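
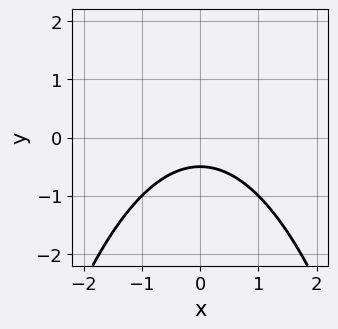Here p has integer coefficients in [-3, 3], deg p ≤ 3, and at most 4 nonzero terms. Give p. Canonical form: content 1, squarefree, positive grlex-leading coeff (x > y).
(a) Degree: no degree-1 curve has this shape, so deg p = 2.
(b) Symmetries: it's symmetric under x → −x, forcing even powers of x.
(c) From the visible intercepts: it misses every integer gridline on the x-axis.
(d) The integer polynomial consistent with all of this is the stated p.

x^2 + 2*y + 1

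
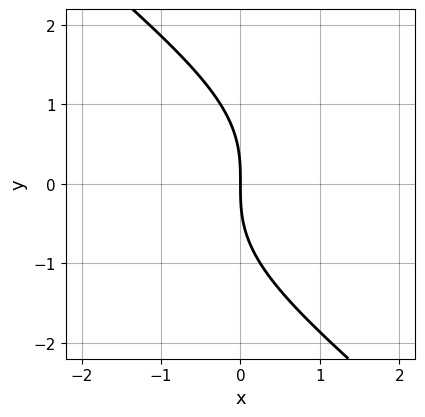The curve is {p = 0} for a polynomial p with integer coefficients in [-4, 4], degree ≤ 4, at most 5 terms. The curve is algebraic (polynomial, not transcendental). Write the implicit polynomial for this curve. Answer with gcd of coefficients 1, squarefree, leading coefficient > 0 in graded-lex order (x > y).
x*y^2 + y^3 + 3*x

(a) The degree is 3 — the shape is more complex than any degree-2 curve.
(b) Observable constraints: it crosses the y-axis at the gridline y = 0; it meets the x-axis at x = 0 (among the integer gridlines).
(c) Matching integer coefficients to the picture gives p.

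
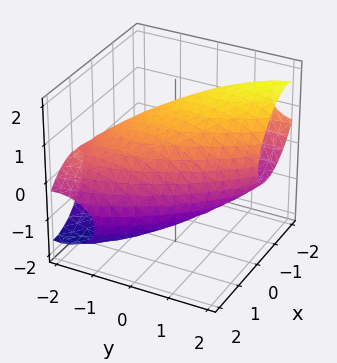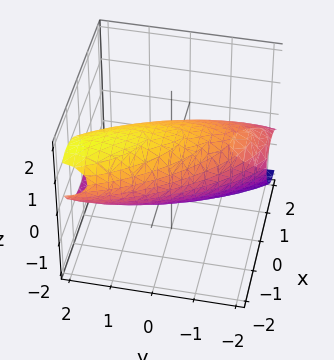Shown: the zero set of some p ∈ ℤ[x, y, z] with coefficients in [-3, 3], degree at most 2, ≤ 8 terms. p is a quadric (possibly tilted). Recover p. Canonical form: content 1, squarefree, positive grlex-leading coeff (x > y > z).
2*x^2 + 2*x*y + 2*x*z + y^2 + 2*z^2 - 3

The degree is 2 — a generic line meets the surface in up to 2 points.
Matching integer coefficients to the picture gives p.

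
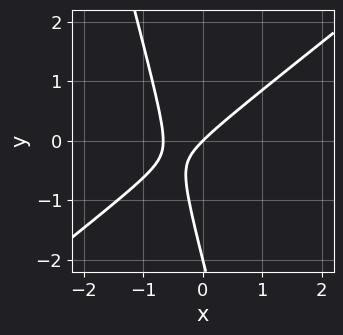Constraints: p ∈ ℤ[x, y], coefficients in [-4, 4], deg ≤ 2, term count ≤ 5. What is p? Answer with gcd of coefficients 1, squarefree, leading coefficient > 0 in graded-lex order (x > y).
3*x^2 - 3*x*y - y^2 + 2*x - 2*y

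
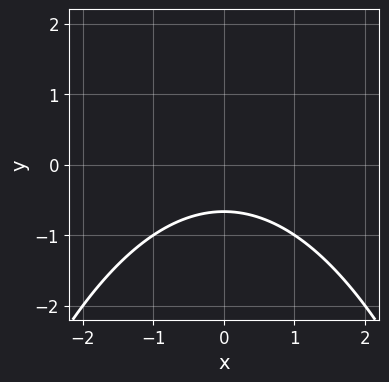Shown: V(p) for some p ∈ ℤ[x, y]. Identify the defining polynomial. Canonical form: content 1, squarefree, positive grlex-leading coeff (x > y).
x^2 + 3*y + 2

First, deg p = 2. A generic line meets the curve in up to 2 points.
Then, symmetries: the x ↦ −x reflection is a symmetry, so x appears only in even powers.
Then, from the visible intercepts: the curve avoids every integer x-axis point in the box.
Finally, assembling these constraints gives the stated polynomial.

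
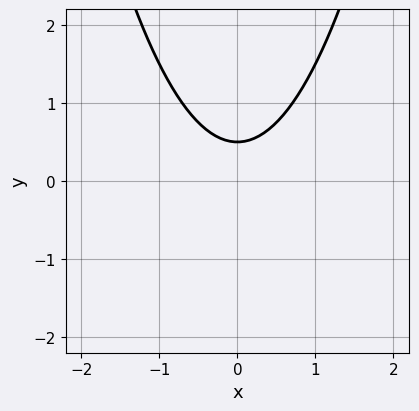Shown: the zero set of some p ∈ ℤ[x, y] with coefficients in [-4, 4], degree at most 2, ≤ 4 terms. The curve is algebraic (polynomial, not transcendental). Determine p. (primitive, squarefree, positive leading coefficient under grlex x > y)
2*x^2 - 2*y + 1

1. The degree is 2 — a generic line meets the curve in up to 2 points.
2. Symmetries: the x ↦ −x reflection is a symmetry, so x appears only in even powers.
3. Against the integer gridlines: the curve avoids every integer x-axis point in the box.
4. Assembling these constraints gives the stated polynomial.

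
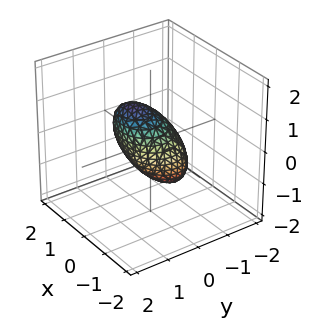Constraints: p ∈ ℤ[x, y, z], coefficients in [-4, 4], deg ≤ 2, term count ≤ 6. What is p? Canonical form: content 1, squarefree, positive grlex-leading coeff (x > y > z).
2*x^2 - x*z + 3*y^2 - 2*y*z + 2*z^2 - 2

First, the degree is 2 — no degree-1 surface has this shape.
Then, observable constraints: the x-axis gridline crossings are at x ∈ {-1, 1}; the z-axis gridline crossings are at z ∈ {-1, 1}.
Finally, these observations pin down the coefficients.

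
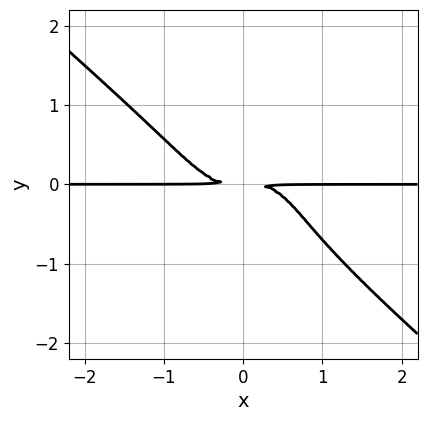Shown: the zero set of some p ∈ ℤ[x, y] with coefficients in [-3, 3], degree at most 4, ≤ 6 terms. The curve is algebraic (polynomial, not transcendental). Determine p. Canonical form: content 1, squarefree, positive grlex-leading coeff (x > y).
(a) The degree is 4 — the shape is more complex than any degree-3 curve.
(b) From the visible intercepts: every point of the x-axis in the box is on the curve.
(c) The integer polynomial consistent with all of this is the stated p.

3*x^3*y + 2*x^2*y^2 + 2*y^4 + y^3 + 2*y^2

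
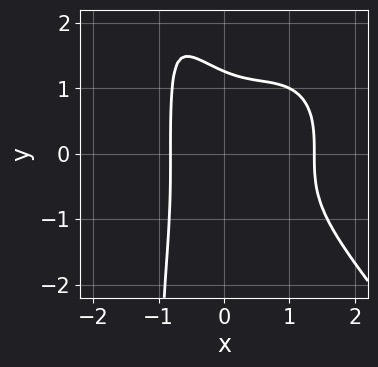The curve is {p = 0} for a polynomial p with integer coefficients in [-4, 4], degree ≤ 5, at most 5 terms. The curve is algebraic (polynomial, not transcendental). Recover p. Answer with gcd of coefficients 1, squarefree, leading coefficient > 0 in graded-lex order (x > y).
2*x^4 + x*y^3 - 2*x^3 + y^3 - 2

First, degree: a generic line meets the curve in up to 4 points, so deg p = 4.
Finally, the integer polynomial consistent with all of this is the stated p.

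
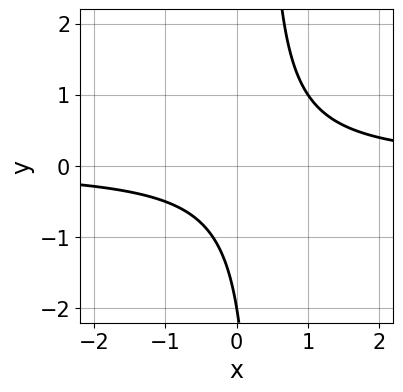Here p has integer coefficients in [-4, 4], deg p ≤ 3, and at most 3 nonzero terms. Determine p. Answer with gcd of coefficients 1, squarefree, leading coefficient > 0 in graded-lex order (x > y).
3*x*y - y - 2

1. deg p = 2. A generic line meets the curve in up to 2 points.
2. From the visible intercepts: it misses every integer gridline on the x-axis; it meets the y-axis at y = -2 (among the integer gridlines).
3. Together with the visible shape, these determine p as stated.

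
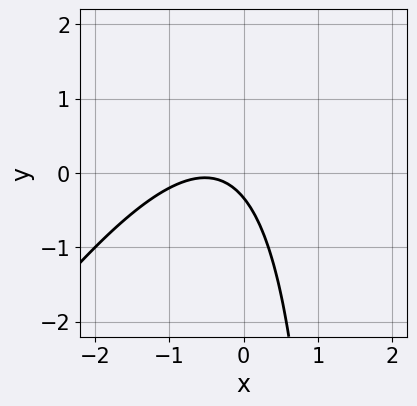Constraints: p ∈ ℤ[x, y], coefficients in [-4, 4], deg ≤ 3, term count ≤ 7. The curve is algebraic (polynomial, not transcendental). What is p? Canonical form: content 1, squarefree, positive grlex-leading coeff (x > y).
deg p = 2. No degree-1 curve has this shape.
From the axis intercepts and sections: no x-intercept at any integer in the box.
Fitting integer coefficients to these (and the overall shape) gives p.

3*x^2 - 2*x*y + 3*x + 3*y + 1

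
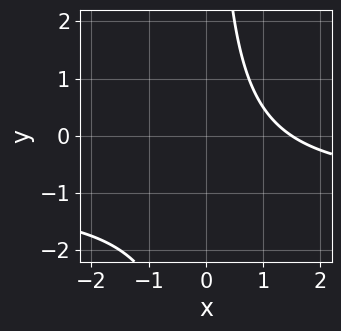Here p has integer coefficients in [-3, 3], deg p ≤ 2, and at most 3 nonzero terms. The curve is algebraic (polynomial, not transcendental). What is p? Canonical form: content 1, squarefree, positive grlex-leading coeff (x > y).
2*x*y + 2*x - 3

First, deg p = 2.
Next, checking where it meets the axes: no y-intercept at any integer in the box.
Finally, the integer polynomial consistent with all of this is the stated p.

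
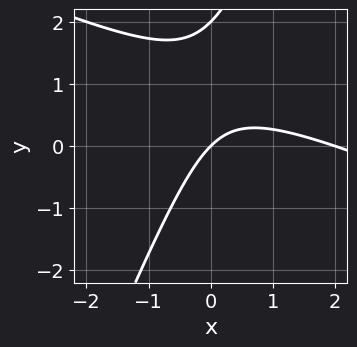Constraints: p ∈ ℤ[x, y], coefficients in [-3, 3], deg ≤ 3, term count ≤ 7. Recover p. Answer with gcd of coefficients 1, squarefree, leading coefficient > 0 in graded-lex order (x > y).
x^2 + 2*x*y - y^2 - 2*x + 2*y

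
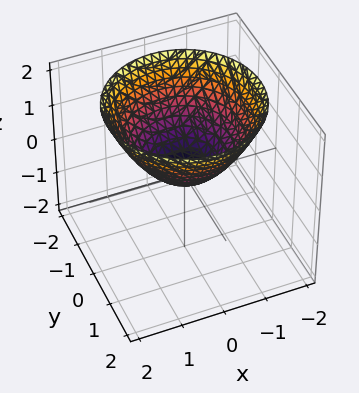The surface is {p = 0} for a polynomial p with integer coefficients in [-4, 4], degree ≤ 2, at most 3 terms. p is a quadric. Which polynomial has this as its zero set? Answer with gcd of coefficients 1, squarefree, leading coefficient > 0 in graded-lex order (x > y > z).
First, the degree is 2 — a paraboloid; a quadric.
Next, symmetries: rotational symmetry about the z-axis ⇒ p depends on x, y only through x² + y².
Next, observable constraints: a circular section at z = 1 has radius between 1 and 2; it crosses the y-axis at the gridline y = 0; it crosses the x-axis at the gridline x = 0.
Finally, solving for integer coefficients yields p as stated.

2*x^2 + 2*y^2 - 3*z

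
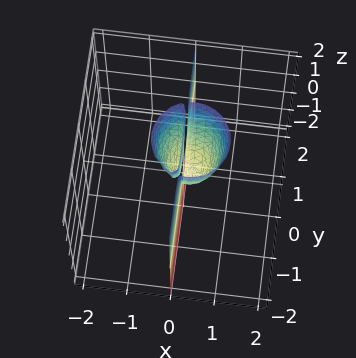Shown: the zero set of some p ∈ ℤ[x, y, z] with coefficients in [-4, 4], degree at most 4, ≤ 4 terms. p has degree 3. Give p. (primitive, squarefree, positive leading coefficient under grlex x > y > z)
3*x^3 + 3*x*y^2 - x^2 - x*z

The picture has 2 separate pieces. Treating them together as one polynomial.
Degree: the shape is more complex than any degree-2 surface, so deg p = 3.
From the visible intercepts: the visible y-axis segment lies entirely on the surface; the visible z-axis segment lies entirely on the surface.
The integer polynomial consistent with all of this is the stated p.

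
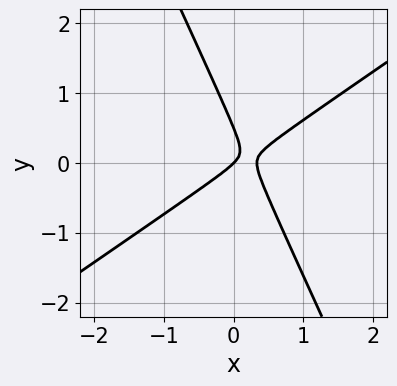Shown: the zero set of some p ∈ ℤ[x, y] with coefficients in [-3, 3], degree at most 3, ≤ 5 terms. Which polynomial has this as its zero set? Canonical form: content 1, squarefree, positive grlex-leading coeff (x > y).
3*x^2 - 3*x*y - 2*y^2 - x + y

(a) Degree: a generic line meets the curve in up to 2 points, so deg p = 2.
(b) Observable constraints: it meets the y-axis at y = 0 (among the integer gridlines); it meets the x-axis at x = 0 (among the integer gridlines).
(c) Solving for integer coefficients yields p as stated.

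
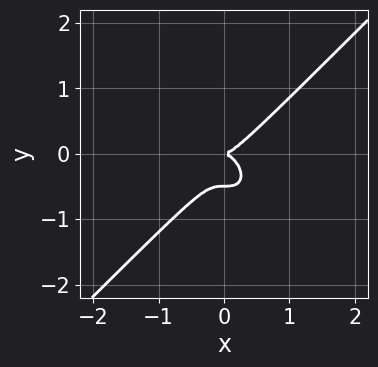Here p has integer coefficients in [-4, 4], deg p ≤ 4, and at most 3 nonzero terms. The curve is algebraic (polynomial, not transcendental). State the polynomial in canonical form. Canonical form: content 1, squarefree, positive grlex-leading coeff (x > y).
2*x^3 - 2*y^3 - y^2

(a) deg p = 3. No degree-2 curve has this shape.
(b) Reading off the gridlines: it crosses the y-axis at the gridline y = 0; it crosses the x-axis at the gridline x = 0.
(c) Fitting integer coefficients to these (and the overall shape) gives p.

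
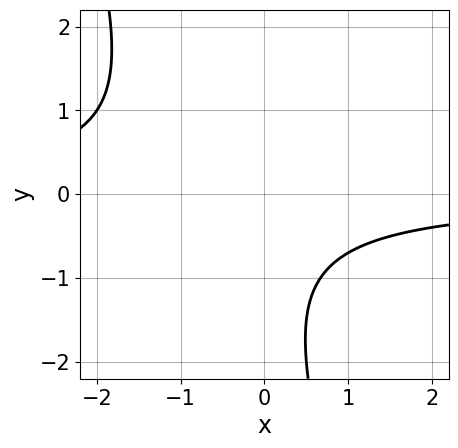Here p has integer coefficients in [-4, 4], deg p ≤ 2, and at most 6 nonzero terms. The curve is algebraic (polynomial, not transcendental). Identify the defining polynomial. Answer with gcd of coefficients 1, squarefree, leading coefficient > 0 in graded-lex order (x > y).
(a) Degree: no degree-1 curve has this shape, so deg p = 2.
(b) Reading off the gridlines: no y-intercept at any integer in the box; the curve avoids every integer x-axis point in the box.
(c) Matching integer coefficients to the picture gives p.

3*x*y + y^2 + 2*y + 3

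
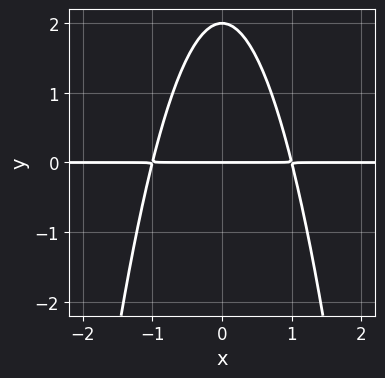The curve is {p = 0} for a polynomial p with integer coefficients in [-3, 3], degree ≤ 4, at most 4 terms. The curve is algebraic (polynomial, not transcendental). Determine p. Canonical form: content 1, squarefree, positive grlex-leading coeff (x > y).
2*x^2*y + y^2 - 2*y

(a) deg p = 3. The shape is more complex than any degree-2 curve.
(b) Symmetries: mirror symmetry x ↦ −x ⇒ only even powers of x.
(c) From the visible intercepts: the y-axis gridline crossings are at y ∈ {0, 2}; every point of the x-axis in the box is on the curve.
(d) Assembling these constraints gives the stated polynomial.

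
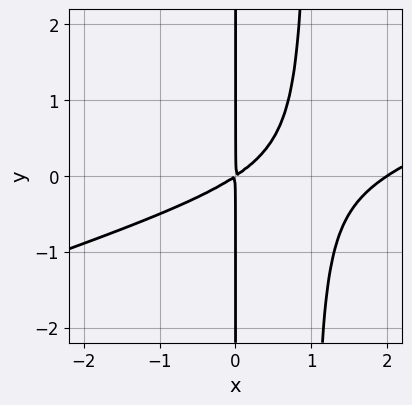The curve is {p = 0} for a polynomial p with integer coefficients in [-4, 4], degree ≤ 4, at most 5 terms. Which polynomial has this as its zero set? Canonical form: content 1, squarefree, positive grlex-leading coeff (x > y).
x^3 - 3*x^2*y - 2*x^2 + 3*x*y

(a) Degree: the shape is more complex than any degree-2 curve, so deg p = 3.
(b) Checking where it meets the axes: every point of the y-axis in the box is on the curve; it crosses the x-axis at the gridline x = 2.
(c) Matching integer coefficients to the picture gives p.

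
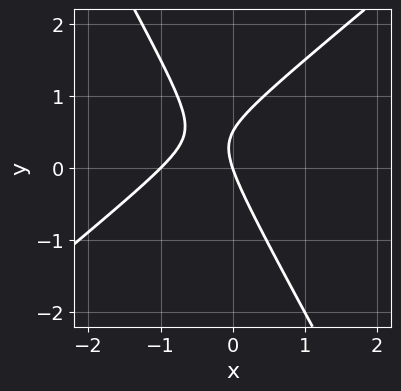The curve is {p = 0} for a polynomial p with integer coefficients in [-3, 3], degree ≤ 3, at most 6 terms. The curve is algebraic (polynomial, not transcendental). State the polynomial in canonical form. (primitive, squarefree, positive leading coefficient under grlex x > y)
(a) The degree is 2 — no degree-1 curve has this shape.
(b) Observable constraints: the x-axis gridline crossings are at x ∈ {-1, 0}; one y-axis crossing is at y = 0.
(c) Fitting integer coefficients to these (and the overall shape) gives p.

3*x^2 - 2*x*y - 2*y^2 + 3*x + y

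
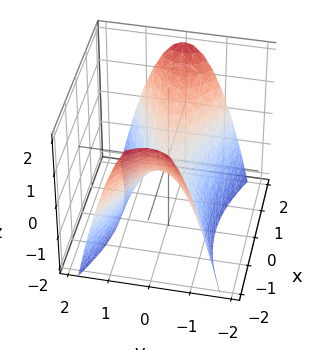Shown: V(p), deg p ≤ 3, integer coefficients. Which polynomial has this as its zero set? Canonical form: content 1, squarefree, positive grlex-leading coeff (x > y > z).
(a) deg p = 2. A saddle surface; a quadric.
(b) Symmetries: mirror symmetry y ↦ −y ⇒ only even powers of y; it's symmetric under x → −x, forcing even powers of x.
(c) Against the integer gridlines: it crosses the y-axis at the gridline y = 0; one z-axis crossing is at z = 0; it crosses the x-axis at the gridline x = 0.
(d) Matching integer coefficients to the picture gives p.

x^2 - 3*y^2 - 2*z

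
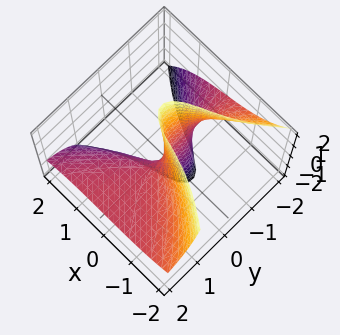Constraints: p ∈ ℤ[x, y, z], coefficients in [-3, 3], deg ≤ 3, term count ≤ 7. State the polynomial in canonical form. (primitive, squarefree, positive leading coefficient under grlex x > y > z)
First, degree: the shape is more complex than any degree-2 surface, so deg p = 3.
Next, against the integer gridlines: the visible z-axis segment lies entirely on the surface; the visible y-axis segment lies entirely on the surface; it meets the x-axis at x = 0 (among the integer gridlines).
Finally, the integer polynomial consistent with all of this is the stated p.

x^3 + 3*y^2*z - x*y + 3*y*z + 2*x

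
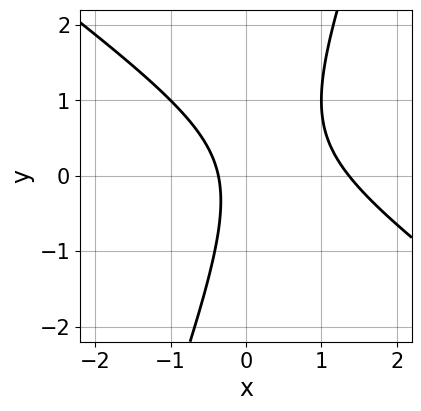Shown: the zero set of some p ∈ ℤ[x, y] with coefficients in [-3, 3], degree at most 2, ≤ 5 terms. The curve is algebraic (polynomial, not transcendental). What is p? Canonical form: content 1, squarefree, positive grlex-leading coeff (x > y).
2*x^2 + 2*x*y - y^2 - 2*x - 1

The degree is 2 — the shape is more complex than any degree-1 curve.
Reading off the gridlines: it misses every integer gridline on the y-axis.
The integer polynomial consistent with all of this is the stated p.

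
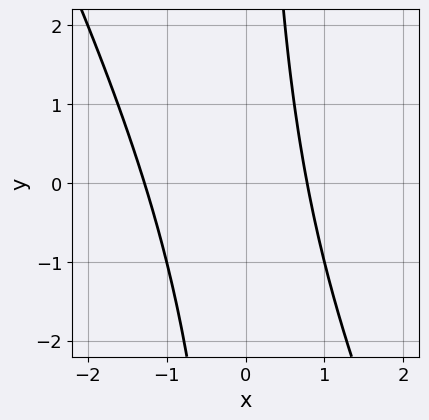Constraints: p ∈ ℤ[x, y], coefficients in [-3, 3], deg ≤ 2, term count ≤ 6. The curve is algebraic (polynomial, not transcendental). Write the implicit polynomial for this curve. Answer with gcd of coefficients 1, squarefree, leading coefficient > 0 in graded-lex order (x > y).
The degree is 2 — no degree-1 curve has this shape.
Observable constraints: no y-intercept at any integer in the box.
Solving for integer coefficients yields p as stated.

2*x^2 + x*y + x - 2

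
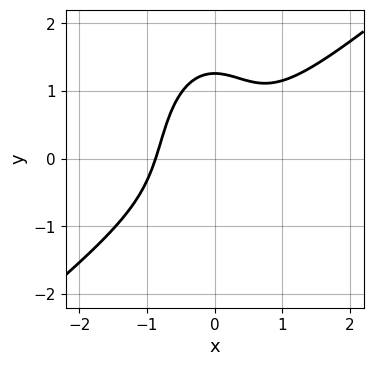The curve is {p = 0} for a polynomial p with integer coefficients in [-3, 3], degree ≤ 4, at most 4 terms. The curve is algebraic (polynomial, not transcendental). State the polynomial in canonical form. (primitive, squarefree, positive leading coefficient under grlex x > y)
3*x^3 - 3*x^2*y - y^3 + 2

deg p = 3. No degree-2 curve has this shape.
Putting this together gives p.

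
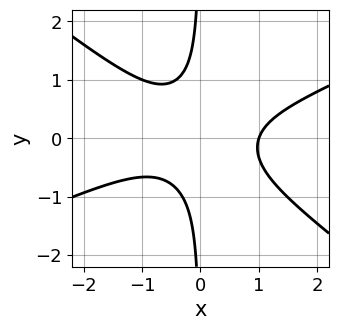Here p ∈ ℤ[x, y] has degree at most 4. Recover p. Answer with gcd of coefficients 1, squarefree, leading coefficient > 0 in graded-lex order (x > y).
1. deg p = 3.
2. From the axis intercepts and sections: it crosses the x-axis at the gridline x = 1; it misses every integer gridline on the y-axis.
3. Solving for integer coefficients yields p as stated.

x^3 - x^2*y - 3*x*y^2 - 1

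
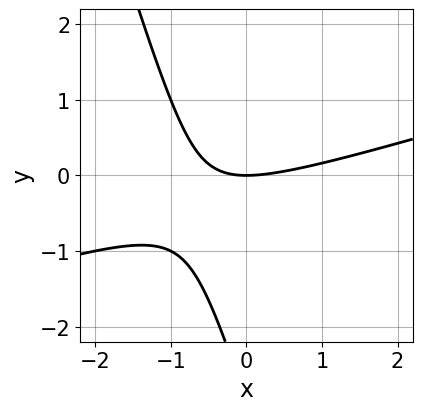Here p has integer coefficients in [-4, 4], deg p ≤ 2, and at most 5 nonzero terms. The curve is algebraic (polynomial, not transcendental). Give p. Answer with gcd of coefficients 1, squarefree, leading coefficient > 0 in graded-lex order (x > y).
1. Degree: the shape is more complex than any degree-1 curve, so deg p = 2.
2. Checking where it meets the axes: one x-axis crossing is at x = 0; it crosses the y-axis at the gridline y = 0.
3. Solving for integer coefficients yields p as stated.

x^2 - 3*x*y - y^2 - 3*y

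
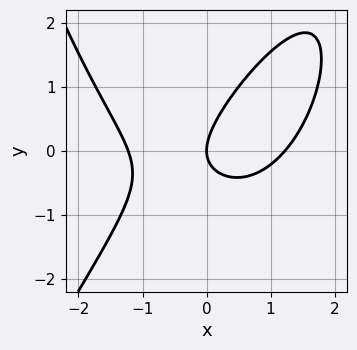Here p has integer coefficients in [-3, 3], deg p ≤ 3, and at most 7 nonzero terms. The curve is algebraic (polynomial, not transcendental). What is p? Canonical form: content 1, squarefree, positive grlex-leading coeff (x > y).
First, degree: no degree-2 curve has this shape, so deg p = 3.
Next, checking where it meets the axes: it meets the y-axis at y = 0 (among the integer gridlines); one x-axis crossing is at x = 0.
Finally, matching integer coefficients to the picture gives p.

2*x^3 - x^2*y - 3*x*y + 3*y^2 - 3*x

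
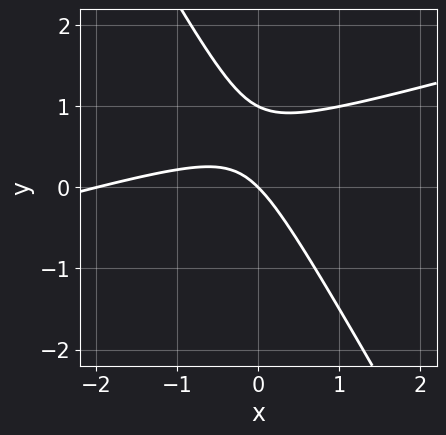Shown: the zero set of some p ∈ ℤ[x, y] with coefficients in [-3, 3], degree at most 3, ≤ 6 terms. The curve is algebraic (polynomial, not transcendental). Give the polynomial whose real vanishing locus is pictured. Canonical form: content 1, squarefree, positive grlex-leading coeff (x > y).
First, degree: a generic line meets the curve in up to 2 points, so deg p = 2.
Next, from the visible intercepts: the x-axis gridline crossings are at x ∈ {-2, 0}; among the integer gridlines, it crosses the y-axis at y ∈ {0, 1}.
Finally, these observations pin down the coefficients.

x^2 - 3*x*y - 2*y^2 + 2*x + 2*y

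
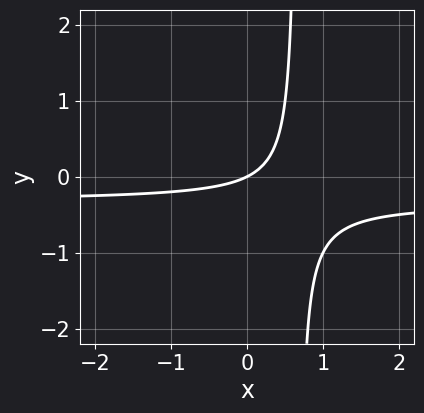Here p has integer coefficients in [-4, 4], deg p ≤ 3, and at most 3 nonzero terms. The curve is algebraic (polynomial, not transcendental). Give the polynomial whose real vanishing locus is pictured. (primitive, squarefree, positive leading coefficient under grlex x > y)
(a) deg p = 2.
(b) From the visible intercepts: it meets the x-axis at x = 0 (among the integer gridlines); it crosses the y-axis at the gridline y = 0.
(c) Fitting integer coefficients to these (and the overall shape) gives p.

3*x*y + x - 2*y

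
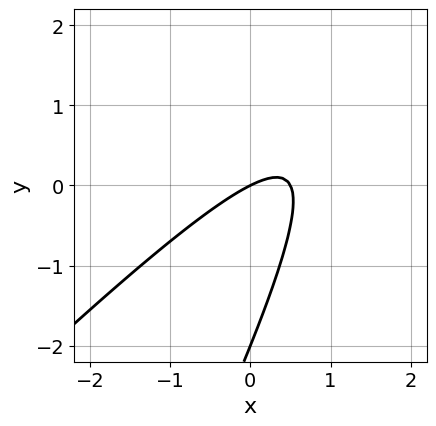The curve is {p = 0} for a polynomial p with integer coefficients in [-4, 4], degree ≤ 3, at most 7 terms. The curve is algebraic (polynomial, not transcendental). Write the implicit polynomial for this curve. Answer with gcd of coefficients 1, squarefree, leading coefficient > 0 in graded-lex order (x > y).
1. Degree: the shape is more complex than any degree-1 curve, so deg p = 2.
2. Reading off the gridlines: it crosses the x-axis at the gridline x = 0; the y-axis gridline crossings are at y ∈ {-2, 0}.
3. The integer polynomial consistent with all of this is the stated p.

2*x^2 - 3*x*y + y^2 - x + 2*y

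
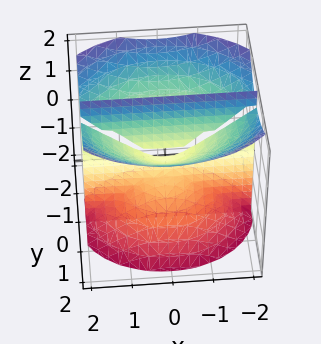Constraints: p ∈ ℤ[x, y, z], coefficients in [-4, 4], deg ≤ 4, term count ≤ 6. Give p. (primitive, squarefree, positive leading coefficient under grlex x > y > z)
2*x^2*y + 3*y^3 - 3*y*z^2 - 2*y*z

I count 3 distinct pieces. They look like related sheets of one shape, so recover p as a whole.
deg p = 3. No degree-2 surface has this shape.
Checking where it meets the axes: it meets the y-axis at y = 0 (among the integer gridlines); the visible z-axis segment lies entirely on the surface.
Putting this together gives p. Check: (-1, 0, 0) on the x-axis lies on the surface, and p(-1, 0, 0) = 0. ✓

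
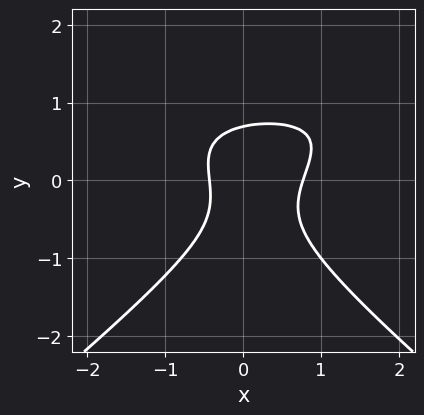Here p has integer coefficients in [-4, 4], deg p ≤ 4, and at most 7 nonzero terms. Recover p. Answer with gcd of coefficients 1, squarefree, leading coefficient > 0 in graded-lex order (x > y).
1. deg p = 3.
2. Matching integer coefficients to the picture gives p.

2*x^2*y - 3*y^3 - 3*x^2 + x + 1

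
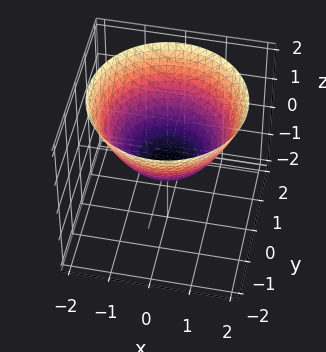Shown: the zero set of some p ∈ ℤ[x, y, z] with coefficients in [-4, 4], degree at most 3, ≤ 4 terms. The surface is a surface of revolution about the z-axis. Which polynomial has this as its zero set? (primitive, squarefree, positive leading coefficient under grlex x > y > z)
2*x^2 + 2*y^2 - 3*z - 1

The degree is 2 — a generic line meets the surface in up to 2 points.
Symmetry: every cross-section ⟂ z is a circle, so x, y appear only via x² + y².
Against the integer gridlines: a circular section at z = 2 has radius between 1 and 2.
Fitting integer coefficients to these (and the overall shape) gives p.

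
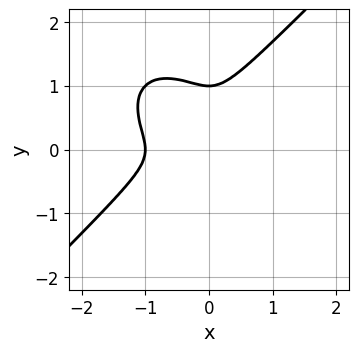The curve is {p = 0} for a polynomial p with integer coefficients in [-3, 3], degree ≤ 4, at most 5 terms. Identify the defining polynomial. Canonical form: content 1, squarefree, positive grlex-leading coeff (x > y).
The degree is 3 — no degree-2 curve has this shape.
Observable constraints: it crosses the y-axis at the gridline y = 1; it crosses the x-axis at the gridline x = -1.
Assembling these constraints gives the stated polynomial.

x^3 - y^3 + x^2 + y^2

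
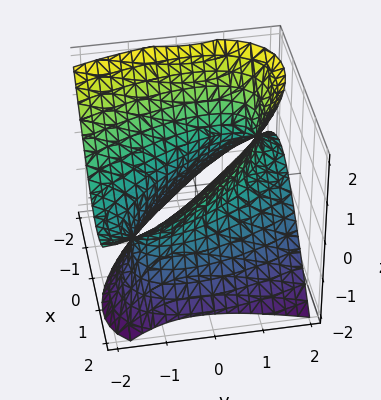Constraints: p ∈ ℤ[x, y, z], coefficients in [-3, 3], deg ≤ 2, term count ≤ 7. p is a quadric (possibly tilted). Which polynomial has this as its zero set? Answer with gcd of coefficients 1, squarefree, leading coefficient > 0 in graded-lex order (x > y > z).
Degree: a generic line meets the surface in up to 2 points, so deg p = 2.
From the axis intercepts and sections: the x-axis gridline crossings are at x ∈ {-1, 1}; no z-intercept at any integer in the box.
Together with the visible shape, these determine p as stated.

2*x^2 + 2*x*y + y^2 + 2*y*z - 2*z^2 - 2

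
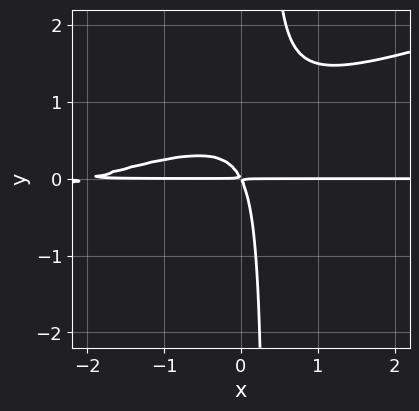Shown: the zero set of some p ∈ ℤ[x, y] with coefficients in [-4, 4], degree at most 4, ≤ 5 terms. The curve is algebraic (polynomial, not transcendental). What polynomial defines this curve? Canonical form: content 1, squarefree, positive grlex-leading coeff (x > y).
x^2*y - 3*x*y^2 + 2*x*y + y^2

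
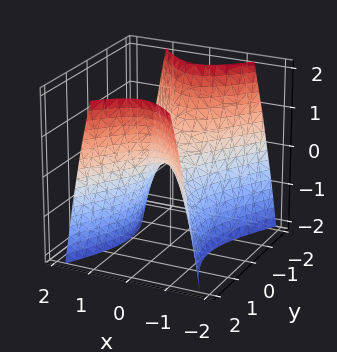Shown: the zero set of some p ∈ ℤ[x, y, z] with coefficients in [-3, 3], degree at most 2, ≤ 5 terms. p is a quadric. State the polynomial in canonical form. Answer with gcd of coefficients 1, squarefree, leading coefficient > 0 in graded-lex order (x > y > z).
2*x^2 - y^2 + z

First, the degree is 2 — a hyperbolic paraboloid; a quadric.
Next, symmetries: the x ↦ −x reflection is a symmetry, so x appears only in even powers; the y ↦ −y reflection is a symmetry, so y appears only in even powers.
Next, from the axis intercepts and sections: it meets the z-axis at z = 0 (among the integer gridlines); one y-axis crossing is at y = 0; it crosses the x-axis at the gridline x = 0.
Finally, together with the visible shape, these determine p as stated.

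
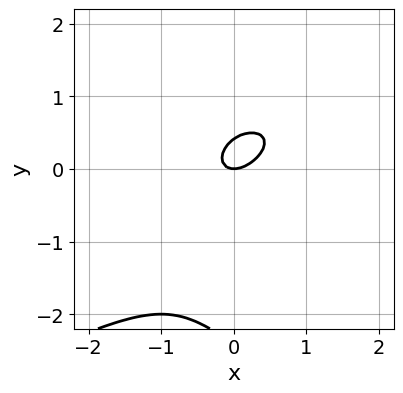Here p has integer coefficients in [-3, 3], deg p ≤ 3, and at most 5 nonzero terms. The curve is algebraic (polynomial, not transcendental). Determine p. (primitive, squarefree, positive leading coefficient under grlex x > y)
y^3 + 2*x^2 - 2*x*y + 2*y^2 - y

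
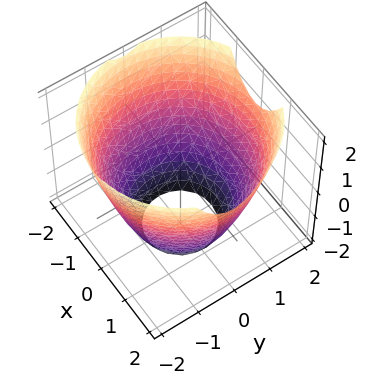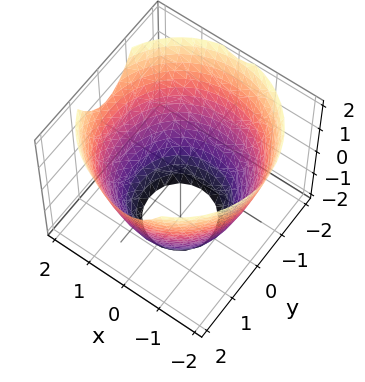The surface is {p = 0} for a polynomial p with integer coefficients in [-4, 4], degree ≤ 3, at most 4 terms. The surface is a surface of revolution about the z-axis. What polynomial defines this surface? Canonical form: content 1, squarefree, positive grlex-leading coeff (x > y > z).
First, degree: no degree-1 surface has this shape, so deg p = 2.
Next, symmetries: rotational symmetry about the z-axis ⇒ p depends on x, y only through x² + y².
Next, against the integer gridlines: a circular section at z = -2 has radius exactly 1; the surface avoids every integer z-axis point in the box.
Finally, putting this together gives p.

x^2 + y^2 - z - 3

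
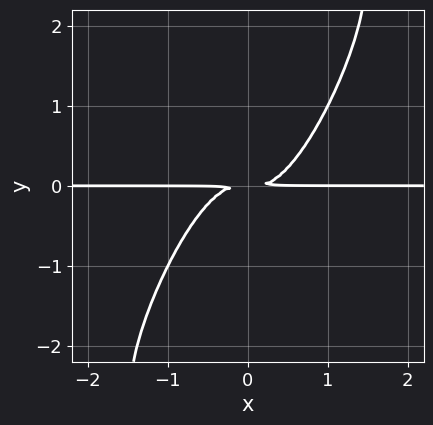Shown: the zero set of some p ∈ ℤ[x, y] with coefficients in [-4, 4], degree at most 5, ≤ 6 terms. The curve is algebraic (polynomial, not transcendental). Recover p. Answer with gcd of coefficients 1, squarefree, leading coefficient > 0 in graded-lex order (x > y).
3*x^3*y - 3*x^2*y^2 + x*y^3 - y^2

First, degree: no degree-3 curve has this shape, so deg p = 4.
Next, from the axis intercepts and sections: the visible x-axis segment lies entirely on the curve.
Finally, the integer polynomial consistent with all of this is the stated p.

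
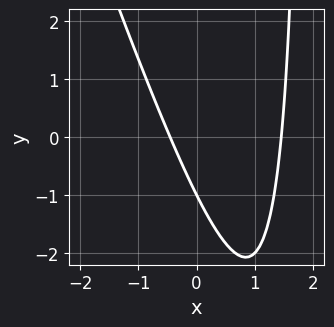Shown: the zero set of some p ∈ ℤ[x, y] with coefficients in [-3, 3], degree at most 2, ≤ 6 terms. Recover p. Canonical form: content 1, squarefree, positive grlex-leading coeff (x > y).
3*x^2 + x*y - 3*x - 2*y - 2

(a) The degree is 2 — no degree-1 curve has this shape.
(b) From the visible intercepts: it meets the y-axis at y = -1 (among the integer gridlines).
(c) Matching integer coefficients to the picture gives p.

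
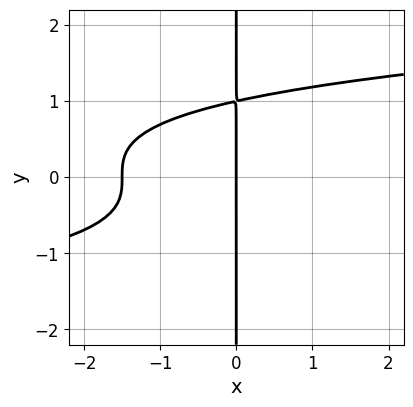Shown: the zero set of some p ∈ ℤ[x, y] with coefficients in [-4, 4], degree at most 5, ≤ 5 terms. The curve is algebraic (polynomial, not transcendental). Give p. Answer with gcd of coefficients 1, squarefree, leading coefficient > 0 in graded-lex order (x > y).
3*x*y^3 - 2*x^2 - 3*x

(a) Degree: a generic line meets the curve in up to 4 points, so deg p = 4.
(b) Reading off the gridlines: one x-axis crossing is at x = 0; every point of the y-axis in the box is on the curve.
(c) Assembling these constraints gives the stated polynomial.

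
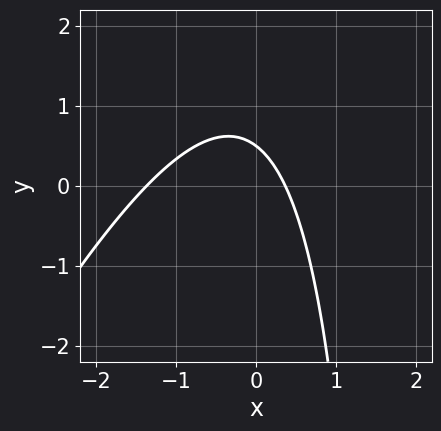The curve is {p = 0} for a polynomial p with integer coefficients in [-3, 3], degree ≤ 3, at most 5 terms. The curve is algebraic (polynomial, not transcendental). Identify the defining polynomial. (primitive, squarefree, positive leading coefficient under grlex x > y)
2*x^2 - x*y + 2*x + 2*y - 1

(a) The degree is 2 — no degree-1 curve has this shape.
(b) Matching integer coefficients to the picture gives p.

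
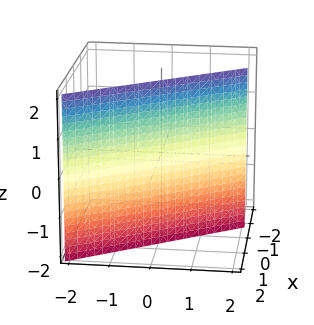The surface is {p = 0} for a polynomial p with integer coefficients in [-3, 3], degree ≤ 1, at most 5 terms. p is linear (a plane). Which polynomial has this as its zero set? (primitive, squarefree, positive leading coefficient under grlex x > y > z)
3*x + 2*y - 2

First, deg p = 1. The surface is flat (a plane).
Next, checking where it meets the axes: no z-intercept at any integer in the box; one y-axis crossing is at y = 1.
Finally, assembling these constraints gives the stated polynomial.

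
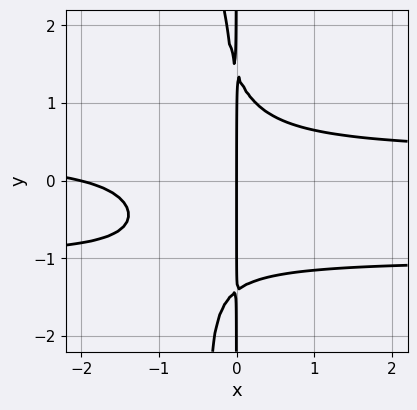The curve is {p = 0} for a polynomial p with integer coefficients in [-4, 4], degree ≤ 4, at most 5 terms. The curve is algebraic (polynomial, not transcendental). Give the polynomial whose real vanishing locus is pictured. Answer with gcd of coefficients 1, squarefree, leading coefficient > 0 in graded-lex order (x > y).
3*x^2*y^2 + 2*x^2*y + x*y^2 - x^2 - 2*x

Degree: the shape is more complex than any degree-3 curve, so deg p = 4.
Against the integer gridlines: every point of the y-axis in the box is on the curve; the x-axis gridline crossings are at x ∈ {-2, 0}.
The integer polynomial consistent with all of this is the stated p.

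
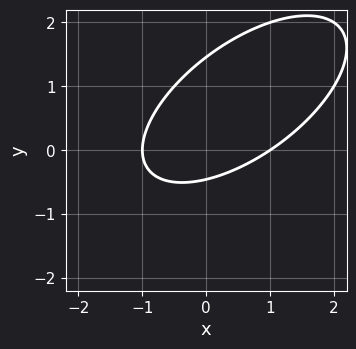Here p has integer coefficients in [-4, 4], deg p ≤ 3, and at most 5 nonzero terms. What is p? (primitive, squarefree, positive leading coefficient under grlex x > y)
2*x^2 - 3*x*y + 3*y^2 - 3*y - 2

1. Degree: no degree-1 curve has this shape, so deg p = 2.
2. From the visible intercepts: the x-axis gridline crossings are at x ∈ {-1, 1}.
3. Matching integer coefficients to the picture gives p.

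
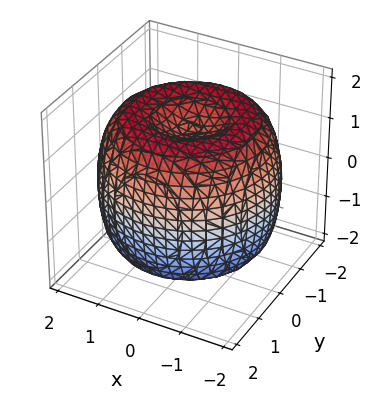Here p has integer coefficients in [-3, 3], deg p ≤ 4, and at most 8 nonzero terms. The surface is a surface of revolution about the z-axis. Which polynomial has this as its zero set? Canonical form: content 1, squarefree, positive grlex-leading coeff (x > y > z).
deg p = 4. No degree-3 surface has this shape.
Symmetries: the surface is invariant under rotation about z: p = q(x² + y², z).
Reading off the gridlines: a circular section at z = 0 has radius between 1 and 2.
Matching integer coefficients to the picture gives p.

x^4 + 2*x^2*y^2 + y^4 - 3*x^2 - 3*y^2 + 2*z^2 - 3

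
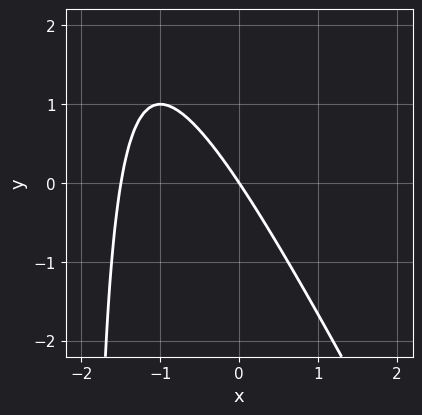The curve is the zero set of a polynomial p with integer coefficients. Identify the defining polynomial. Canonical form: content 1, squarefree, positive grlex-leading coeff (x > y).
2*x^2 + x*y + 3*x + 2*y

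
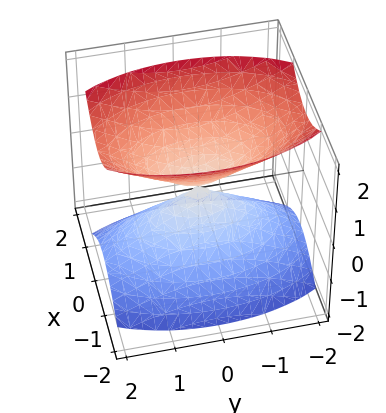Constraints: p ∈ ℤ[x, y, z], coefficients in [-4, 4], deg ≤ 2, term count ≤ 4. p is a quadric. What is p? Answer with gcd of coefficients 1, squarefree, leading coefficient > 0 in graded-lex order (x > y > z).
(a) There are 2 components.
(b) The degree is 2 — a double cone through the origin; a quadric.
(c) Symmetries: the z ↦ −z reflection is a symmetry, so z appears only in even powers; the x ↦ −x reflection is a symmetry, so x appears only in even powers; it's symmetric under y → −y, forcing even powers of y.
(d) Observable constraints: it crosses the x-axis at the gridline x = 0; it meets the y-axis at y = 0 (among the integer gridlines).
(e) Fitting integer coefficients to these (and the overall shape) gives p.

3*x^2 + y^2 - 2*z^2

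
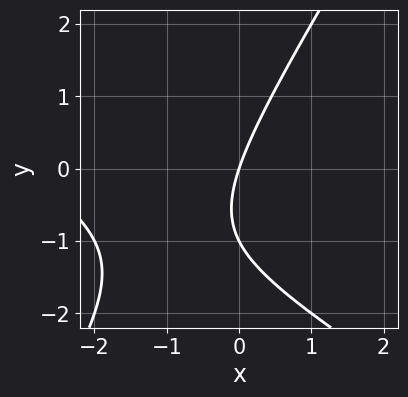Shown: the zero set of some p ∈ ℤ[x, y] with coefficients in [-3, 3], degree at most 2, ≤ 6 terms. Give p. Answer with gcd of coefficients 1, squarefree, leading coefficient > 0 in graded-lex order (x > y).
x^2 + x*y - y^2 + 3*x - y

1. The degree is 2 — the shape is more complex than any degree-1 curve.
2. From the visible intercepts: among the integer gridlines, it crosses the y-axis at y ∈ {-1, 0}; it meets the x-axis at x = 0 (among the integer gridlines).
3. Assembling these constraints gives the stated polynomial.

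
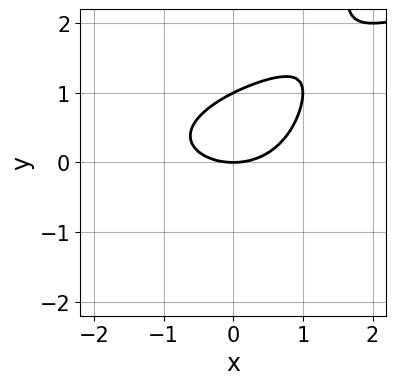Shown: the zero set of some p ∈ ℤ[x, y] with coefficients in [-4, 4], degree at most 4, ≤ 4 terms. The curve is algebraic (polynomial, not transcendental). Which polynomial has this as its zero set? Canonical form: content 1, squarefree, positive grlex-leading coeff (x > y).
The degree is 3 — the shape is more complex than any degree-2 curve.
From the visible intercepts: it meets the x-axis at x = 0 (among the integer gridlines); among the integer gridlines, it crosses the y-axis at y ∈ {0, 1}.
Solving for integer coefficients yields p as stated.

x*y^2 - x^2 - 2*y^2 + 2*y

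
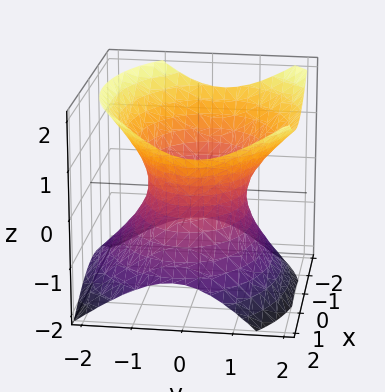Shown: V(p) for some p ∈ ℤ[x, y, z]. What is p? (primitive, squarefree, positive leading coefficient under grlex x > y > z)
2*x^2 + 3*y^2 - y*z - 3*z^2 - 3

(a) The degree is 2 — a generic line meets the surface in up to 2 points.
(b) Observable constraints: among the integer gridlines, it crosses the y-axis at y ∈ {-1, 1}; the surface avoids every integer z-axis point in the box.
(c) Matching integer coefficients to the picture gives p.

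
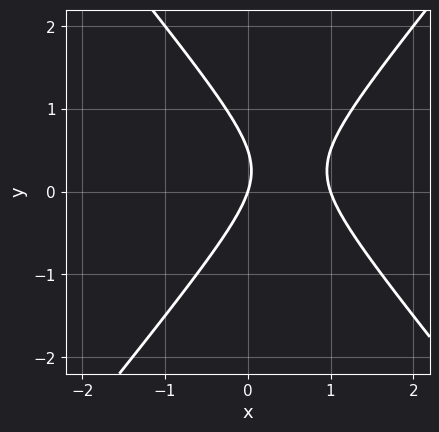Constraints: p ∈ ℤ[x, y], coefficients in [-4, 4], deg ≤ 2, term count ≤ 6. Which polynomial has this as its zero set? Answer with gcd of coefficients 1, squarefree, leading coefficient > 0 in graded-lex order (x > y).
3*x^2 - 2*y^2 - 3*x + y

1. deg p = 2. A generic line meets the curve in up to 2 points.
2. Checking where it meets the axes: it meets the y-axis at y = 0 (among the integer gridlines); among the integer gridlines, it crosses the x-axis at x ∈ {0, 1}.
3. These observations pin down the coefficients.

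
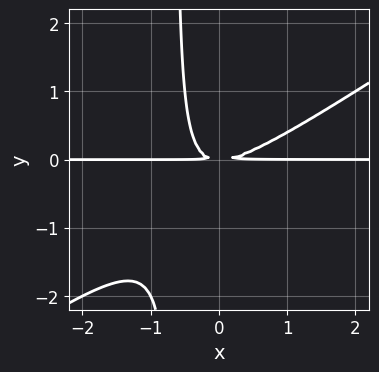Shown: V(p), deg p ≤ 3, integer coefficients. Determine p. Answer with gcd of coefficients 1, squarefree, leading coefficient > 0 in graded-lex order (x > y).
deg p = 3. No degree-2 curve has this shape.
Reading off the gridlines: every point of the x-axis in the box is on the curve.
These observations pin down the coefficients.

2*x^2*y - 3*x*y^2 - 2*y^2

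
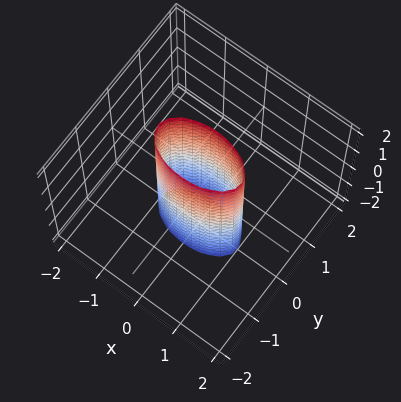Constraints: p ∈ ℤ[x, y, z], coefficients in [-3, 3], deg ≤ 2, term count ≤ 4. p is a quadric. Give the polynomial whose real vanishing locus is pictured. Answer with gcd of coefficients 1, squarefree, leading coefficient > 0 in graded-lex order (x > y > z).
(a) Degree: a cylinder; a quadric, so deg p = 2.
(b) Symmetries: mirror symmetry z ↦ −z ⇒ only even powers of z; mirror symmetry x ↦ −x ⇒ only even powers of x; it's symmetric under y → −y, forcing even powers of y.
(c) Observable constraints: it misses every integer gridline on the z-axis; the x-axis gridline crossings are at x ∈ {-1, 1}.
(d) Together with the visible shape, these determine p as stated.

x^2 + 3*y^2 - 1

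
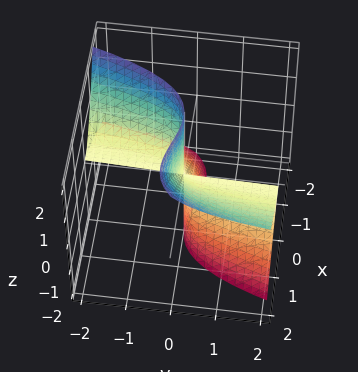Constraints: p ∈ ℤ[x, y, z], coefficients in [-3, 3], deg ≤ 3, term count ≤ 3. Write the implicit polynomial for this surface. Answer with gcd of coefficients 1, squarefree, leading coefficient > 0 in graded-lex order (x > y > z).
1. deg p = 3. No degree-2 surface has this shape.
2. Reading off the gridlines: every point of the z-axis in the box is on the surface; the visible y-axis segment lies entirely on the surface; it meets the x-axis at x = 0 (among the integer gridlines).
3. Putting this together gives p.

x^3 - x^2*z - y*z^2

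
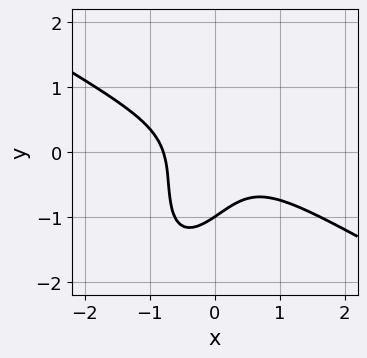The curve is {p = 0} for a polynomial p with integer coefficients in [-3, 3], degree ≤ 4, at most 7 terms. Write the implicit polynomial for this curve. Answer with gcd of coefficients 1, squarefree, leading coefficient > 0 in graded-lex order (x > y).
First, the degree is 3 — the shape is more complex than any degree-2 curve.
Next, from the visible intercepts: it meets the y-axis at y = -1 (among the integer gridlines).
Finally, the integer polynomial consistent with all of this is the stated p.

2*x^3 + 2*x^2*y - 2*x*y^2 + y^3 + 1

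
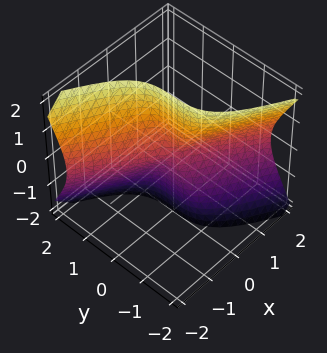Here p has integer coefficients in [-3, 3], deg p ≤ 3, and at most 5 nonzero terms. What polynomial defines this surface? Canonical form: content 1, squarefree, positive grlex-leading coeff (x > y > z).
deg p = 3. No degree-2 surface has this shape.
Against the integer gridlines: it meets the x-axis at x = 0 (among the integer gridlines); one y-axis crossing is at y = 0; every point of the z-axis in the box is on the surface.
The integer polynomial consistent with all of this is the stated p.

x^3 + 3*x*z^2 + 3*y^3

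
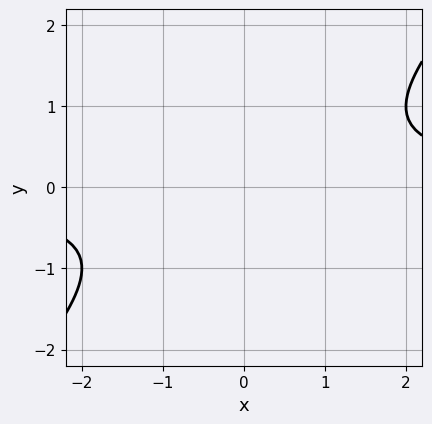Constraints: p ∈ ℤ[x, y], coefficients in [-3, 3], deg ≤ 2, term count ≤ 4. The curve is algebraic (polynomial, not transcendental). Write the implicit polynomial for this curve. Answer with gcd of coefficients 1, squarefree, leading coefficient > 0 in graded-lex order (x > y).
(a) The degree is 2 — the shape is more complex than any degree-1 curve.
(b) From the visible intercepts: it misses every integer gridline on the y-axis; the curve avoids every integer x-axis point in the box.
(c) Fitting integer coefficients to these (and the overall shape) gives p.

x*y - y^2 - 1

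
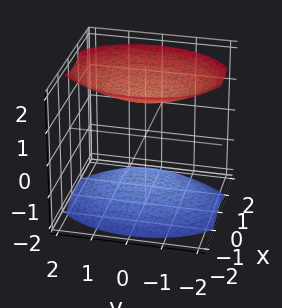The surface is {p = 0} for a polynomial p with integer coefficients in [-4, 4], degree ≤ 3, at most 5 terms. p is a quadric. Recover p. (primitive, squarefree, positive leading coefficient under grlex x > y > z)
I count 2 distinct pieces. Treating them together as one polynomial.
The degree is 2 — two sheets facing apart; a quadric.
Symmetries: the z ↦ −z reflection is a symmetry, so z appears only in even powers; it's symmetric under y → −y, forcing even powers of y; it's symmetric under x → −x, forcing even powers of x.
From the axis intercepts and sections: no x-intercept at any integer in the box; it misses every integer gridline on the y-axis.
These observations pin down the coefficients.

2*x^2 + y^2 - 2*z^2 + 3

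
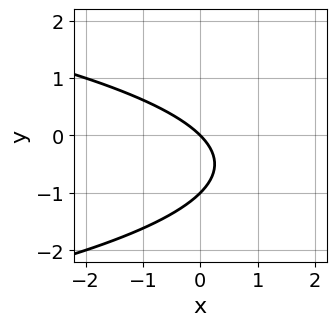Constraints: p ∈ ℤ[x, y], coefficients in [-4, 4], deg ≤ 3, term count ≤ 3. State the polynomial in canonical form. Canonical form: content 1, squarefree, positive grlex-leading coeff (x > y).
y^2 + x + y

1. The degree is 2 — a generic line meets the curve in up to 2 points.
2. Checking where it meets the axes: one x-axis crossing is at x = 0; among the integer gridlines, it crosses the y-axis at y ∈ {-1, 0}.
3. Solving for integer coefficients yields p as stated.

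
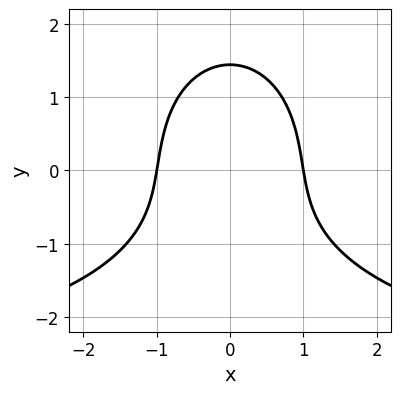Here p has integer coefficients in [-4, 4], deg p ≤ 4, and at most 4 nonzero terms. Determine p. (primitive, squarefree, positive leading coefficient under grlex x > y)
(a) deg p = 3. No degree-2 curve has this shape.
(b) Symmetries: mirror symmetry x ↦ −x ⇒ only even powers of x.
(c) Checking where it meets the axes: among the integer gridlines, it crosses the x-axis at x ∈ {-1, 1}.
(d) Together with the visible shape, these determine p as stated.

x^2*y + y^3 + 3*x^2 - 3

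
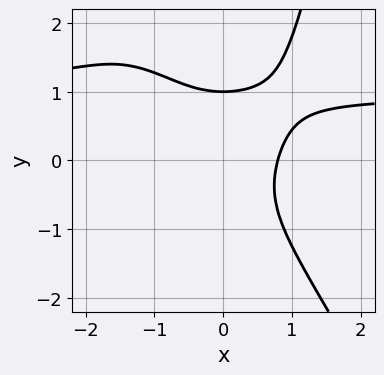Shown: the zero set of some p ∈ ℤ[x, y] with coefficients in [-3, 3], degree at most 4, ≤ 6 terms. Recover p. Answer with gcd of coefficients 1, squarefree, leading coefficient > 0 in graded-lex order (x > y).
deg p = 4.
Against the integer gridlines: one y-axis crossing is at y = 1.
Assembling these constraints gives the stated polynomial.

2*x^3*y + x^2*y^2 - 2*x^3 - y^3 + 1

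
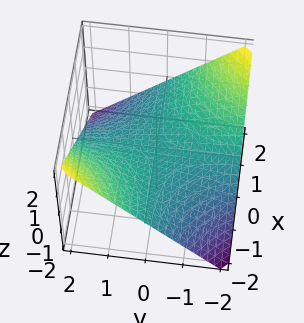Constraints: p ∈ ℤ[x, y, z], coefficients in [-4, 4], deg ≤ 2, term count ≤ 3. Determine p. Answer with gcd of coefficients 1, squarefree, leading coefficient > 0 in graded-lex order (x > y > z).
x*y + 2*z

First, degree: a saddle surface; a quadric, so deg p = 2.
Next, from the axis intercepts and sections: the visible y-axis segment lies entirely on the surface; every point of the x-axis in the box is on the surface.
Finally, matching integer coefficients to the picture gives p.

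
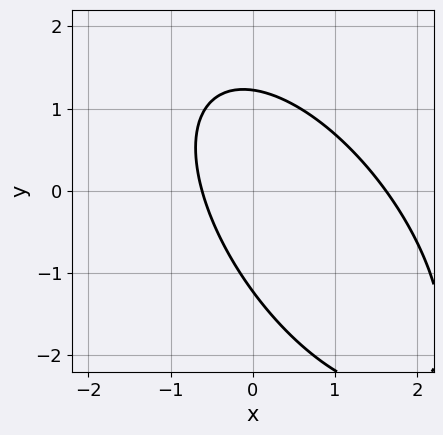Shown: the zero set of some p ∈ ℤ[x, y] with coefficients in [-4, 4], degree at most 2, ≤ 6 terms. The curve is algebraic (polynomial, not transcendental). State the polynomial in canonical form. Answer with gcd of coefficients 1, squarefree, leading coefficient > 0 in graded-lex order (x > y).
3*x^2 + 3*x*y + 2*y^2 - 3*x - 3

(a) deg p = 2. No degree-1 curve has this shape.
(b) Putting this together gives p.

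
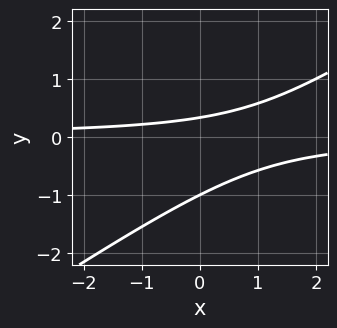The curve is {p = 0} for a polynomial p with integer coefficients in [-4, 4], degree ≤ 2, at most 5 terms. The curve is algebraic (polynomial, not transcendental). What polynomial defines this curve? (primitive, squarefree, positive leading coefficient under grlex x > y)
1. deg p = 2. The shape is more complex than any degree-1 curve.
2. Checking where it meets the axes: it crosses the y-axis at the gridline y = -1; the curve avoids every integer x-axis point in the box.
3. These observations pin down the coefficients.

2*x*y - 3*y^2 - 2*y + 1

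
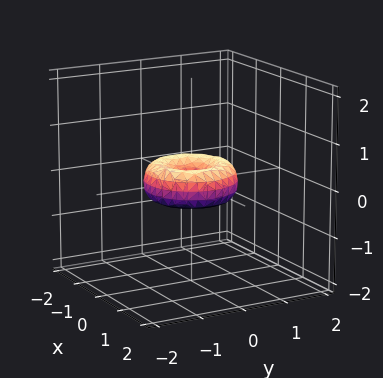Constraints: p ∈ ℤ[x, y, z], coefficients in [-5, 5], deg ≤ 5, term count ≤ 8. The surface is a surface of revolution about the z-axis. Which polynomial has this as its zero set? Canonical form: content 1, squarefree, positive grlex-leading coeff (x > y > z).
First, the degree is 4 — no degree-3 surface has this shape.
Then, symmetry: the z-axis is an axis of rotation, so x and y enter only as x² + y².
Next, observable constraints: one z-axis crossing is at z = 0; the x-axis gridline crossings are at x ∈ {-1, 0, 1}.
Finally, these observations pin down the coefficients. Check: (0, 1, 0) on the y-axis lies on the surface, and p(0, 1, 0) = 0. ✓

2*x^4 + 4*x^2*y^2 + 2*y^4 - 2*x^2 - 2*y^2 + 3*z^2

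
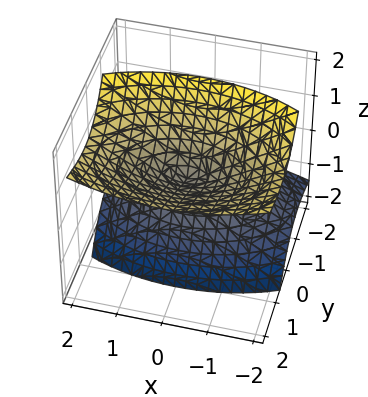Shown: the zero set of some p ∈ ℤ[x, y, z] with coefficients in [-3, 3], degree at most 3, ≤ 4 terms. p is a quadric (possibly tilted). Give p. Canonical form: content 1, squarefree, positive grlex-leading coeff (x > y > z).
Degree: a generic line meets the surface in up to 2 points, so deg p = 2.
From the axis intercepts and sections: it meets the z-axis at z = 0 (among the integer gridlines); it crosses the y-axis at the gridline y = 0; it crosses the x-axis at the gridline x = 0.
These observations pin down the coefficients.

x^2 + 2*y^2 - 3*y*z - 2*z^2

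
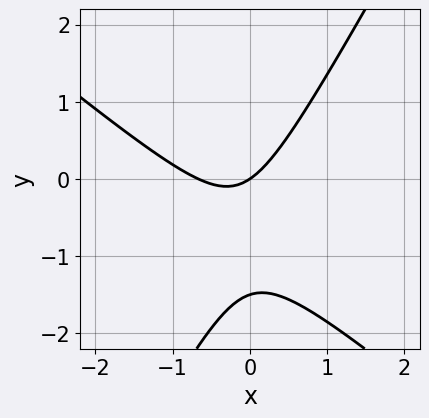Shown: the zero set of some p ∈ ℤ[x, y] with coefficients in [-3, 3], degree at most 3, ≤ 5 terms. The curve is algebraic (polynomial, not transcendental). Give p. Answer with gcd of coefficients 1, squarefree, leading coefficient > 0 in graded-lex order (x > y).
First, deg p = 2. The shape is more complex than any degree-1 curve.
Then, reading off the gridlines: it meets the x-axis at x = 0 (among the integer gridlines); one y-axis crossing is at y = 0.
Finally, together with the visible shape, these determine p as stated.

3*x^2 + 2*x*y - 2*y^2 + 2*x - 3*y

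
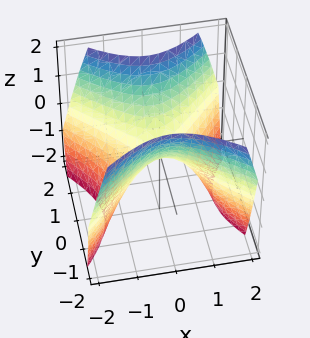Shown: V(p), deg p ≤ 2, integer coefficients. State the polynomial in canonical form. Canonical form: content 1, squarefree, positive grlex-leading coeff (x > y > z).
x^2 - y^2 + z

First, degree: a hyperbolic paraboloid; a quadric, so deg p = 2.
Next, symmetries: it's symmetric under x → −x, forcing even powers of x; the y ↦ −y reflection is a symmetry, so y appears only in even powers.
Then, observable constraints: it crosses the z-axis at the gridline z = 0; one x-axis crossing is at x = 0; one y-axis crossing is at y = 0.
Finally, solving for integer coefficients yields p as stated.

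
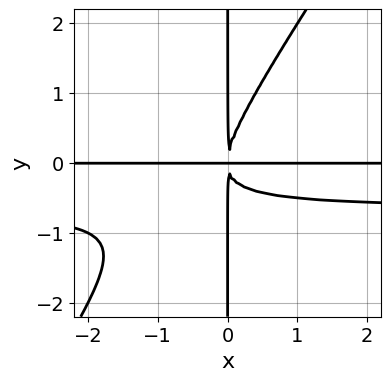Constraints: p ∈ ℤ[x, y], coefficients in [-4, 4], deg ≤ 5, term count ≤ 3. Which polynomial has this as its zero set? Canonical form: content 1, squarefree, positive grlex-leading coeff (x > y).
(a) Degree: a generic line meets the curve in up to 4 points, so deg p = 4.
(b) From the axis intercepts and sections: every point of the y-axis in the box is on the curve; every point of the x-axis in the box is on the curve.
(c) Fitting integer coefficients to these (and the overall shape) gives p.

3*x^2*y^2 - 2*x*y^3 + 2*x^2*y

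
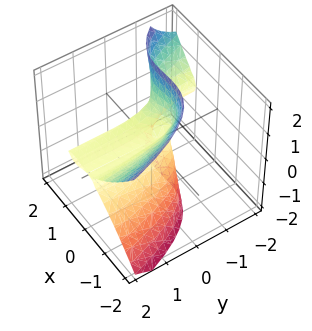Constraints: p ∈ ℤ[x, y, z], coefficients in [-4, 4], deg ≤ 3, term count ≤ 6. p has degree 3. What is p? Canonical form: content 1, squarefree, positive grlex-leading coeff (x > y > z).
2*x^3 + 3*y*z^2 - 2*x^2 + 2*z^2

(a) The degree is 3 — a generic line meets the surface in up to 3 points.
(b) Against the integer gridlines: among the integer gridlines, it crosses the x-axis at x ∈ {0, 1}; every point of the y-axis in the box is on the surface.
(c) Assembling these constraints gives the stated polynomial.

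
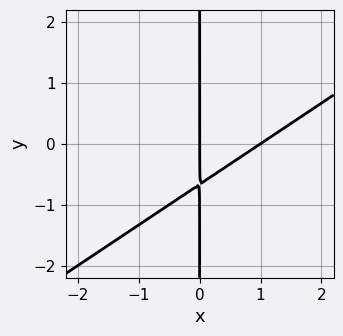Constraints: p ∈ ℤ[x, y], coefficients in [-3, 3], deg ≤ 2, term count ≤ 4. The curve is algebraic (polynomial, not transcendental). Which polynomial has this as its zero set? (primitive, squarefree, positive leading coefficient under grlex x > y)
2*x^2 - 3*x*y - 2*x

First, the degree is 2 — a generic line meets the curve in up to 2 points.
Then, from the visible intercepts: the x-axis gridline crossings are at x ∈ {0, 1}; every point of the y-axis in the box is on the curve.
Finally, assembling these constraints gives the stated polynomial.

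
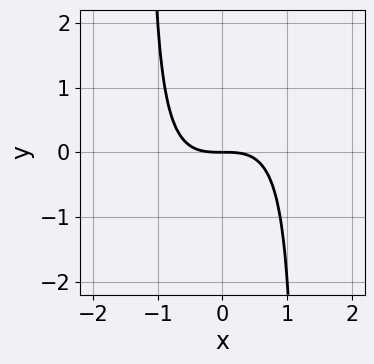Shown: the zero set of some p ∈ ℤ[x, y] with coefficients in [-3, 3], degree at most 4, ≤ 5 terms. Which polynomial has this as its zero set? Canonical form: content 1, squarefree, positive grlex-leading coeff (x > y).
2*x^3 - 2*x^2*y + 3*y

1. The degree is 3 — the shape is more complex than any degree-2 curve.
2. Against the integer gridlines: one y-axis crossing is at y = 0; one x-axis crossing is at x = 0.
3. Putting this together gives p.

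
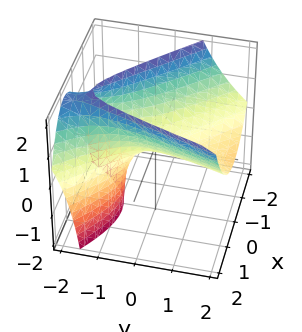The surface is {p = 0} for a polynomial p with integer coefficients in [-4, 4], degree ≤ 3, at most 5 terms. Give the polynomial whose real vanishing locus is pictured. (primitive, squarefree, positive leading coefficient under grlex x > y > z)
deg p = 2.
From the axis intercepts and sections: it crosses the x-axis at the gridline x = 0; it meets the z-axis at z = 0 (among the integer gridlines).
Together with the visible shape, these determine p as stated.

3*x^2 + 2*x*y - y^2 - 3*y*z - 3*z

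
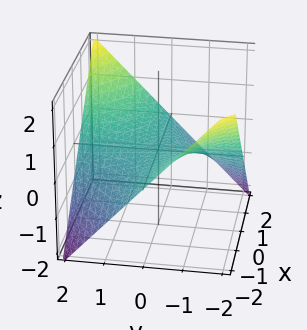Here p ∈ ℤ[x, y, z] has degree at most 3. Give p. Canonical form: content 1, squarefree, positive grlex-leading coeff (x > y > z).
x*y - 2*z

1. Degree: a saddle surface; a quadric, so deg p = 2.
2. Reading off the gridlines: every point of the x-axis in the box is on the surface; one z-axis crossing is at z = 0.
3. The integer polynomial consistent with all of this is the stated p. Check: (0, 1, 0) on the y-axis lies on the surface, and p(0, 1, 0) = 0. ✓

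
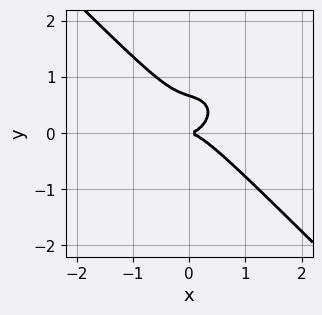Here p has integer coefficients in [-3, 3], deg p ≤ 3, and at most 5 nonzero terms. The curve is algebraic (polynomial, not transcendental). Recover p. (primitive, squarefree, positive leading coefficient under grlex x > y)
Degree: a generic line meets the curve in up to 3 points, so deg p = 3.
Observable constraints: one x-axis crossing is at x = 0; one y-axis crossing is at y = 0.
Matching integer coefficients to the picture gives p.

2*x^3 + x*y^2 + 3*y^3 - 2*y^2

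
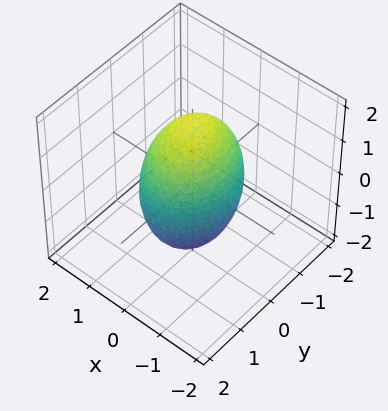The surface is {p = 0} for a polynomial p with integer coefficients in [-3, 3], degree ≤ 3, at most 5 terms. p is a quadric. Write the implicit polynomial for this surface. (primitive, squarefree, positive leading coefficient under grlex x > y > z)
1. Degree: bounded and convex; a quadric, so deg p = 2.
2. Symmetries: the z ↦ −z reflection is a symmetry, so z appears only in even powers; it's symmetric under x → −x, forcing even powers of x; it's symmetric under y → −y, forcing even powers of y.
3. From the axis intercepts and sections: the x-axis gridline crossings are at x ∈ {-1, 1}.
4. The integer polynomial consistent with all of this is the stated p.

3*x^2 + 2*y^2 + z^2 - 3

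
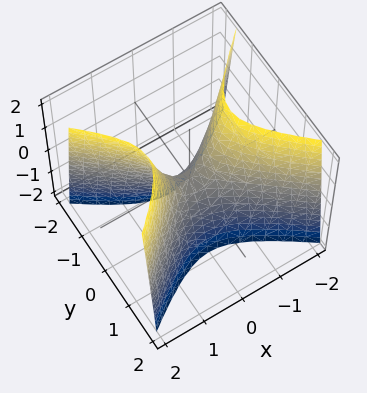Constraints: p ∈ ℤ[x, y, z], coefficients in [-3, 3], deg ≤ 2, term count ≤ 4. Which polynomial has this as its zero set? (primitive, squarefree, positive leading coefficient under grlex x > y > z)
2*x^2 - 3*y^2 - z

(a) The degree is 2 — a saddle surface; a quadric.
(b) Symmetries: mirror symmetry x ↦ −x ⇒ only even powers of x; the y ↦ −y reflection is a symmetry, so y appears only in even powers.
(c) From the axis intercepts and sections: it crosses the x-axis at the gridline x = 0; it crosses the z-axis at the gridline z = 0; it crosses the y-axis at the gridline y = 0.
(d) Together with the visible shape, these determine p as stated.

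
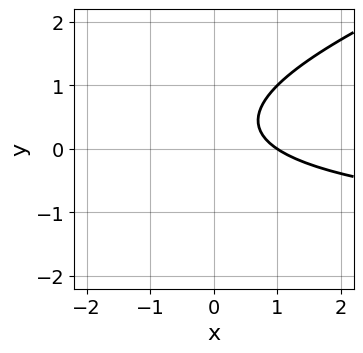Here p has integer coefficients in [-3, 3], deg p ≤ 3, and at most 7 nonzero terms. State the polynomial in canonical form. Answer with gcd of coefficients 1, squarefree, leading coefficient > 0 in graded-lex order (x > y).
x*y - 3*y^2 + 2*x + 2*y - 2

deg p = 2. A generic line meets the curve in up to 2 points.
From the axis intercepts and sections: the curve avoids every integer y-axis point in the box; it crosses the x-axis at the gridline x = 1.
These observations pin down the coefficients.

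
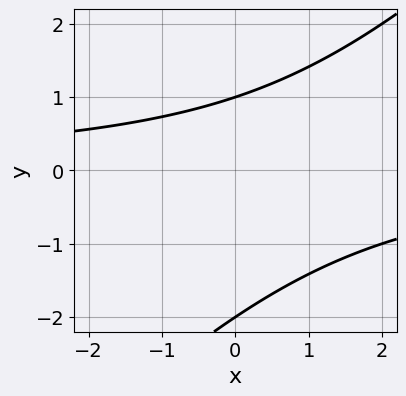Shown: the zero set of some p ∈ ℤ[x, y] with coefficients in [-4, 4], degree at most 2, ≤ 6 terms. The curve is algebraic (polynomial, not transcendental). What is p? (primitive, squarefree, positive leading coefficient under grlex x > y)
1. Degree: a generic line meets the curve in up to 2 points, so deg p = 2.
2. From the visible intercepts: no x-intercept at any integer in the box; among the integer gridlines, it crosses the y-axis at y ∈ {-2, 1}.
3. Solving for integer coefficients yields p as stated.

x*y - y^2 - y + 2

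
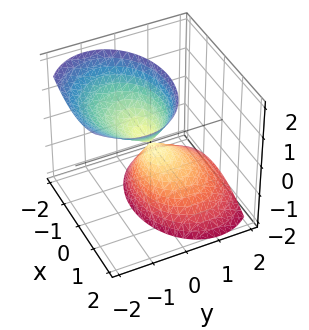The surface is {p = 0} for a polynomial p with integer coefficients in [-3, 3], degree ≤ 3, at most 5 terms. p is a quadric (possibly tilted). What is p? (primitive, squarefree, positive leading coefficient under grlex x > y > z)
The picture has 2 separate pieces. Treating them together as one polynomial.
Degree: a generic line meets the surface in up to 2 points, so deg p = 2.
Observable constraints: it crosses the z-axis at the gridline z = 0; it meets the x-axis at x = 0 (among the integer gridlines); it meets the y-axis at y = 0 (among the integer gridlines).
Assembling these constraints gives the stated polynomial.

2*x^2 + 3*y^2 + 3*y*z - z^2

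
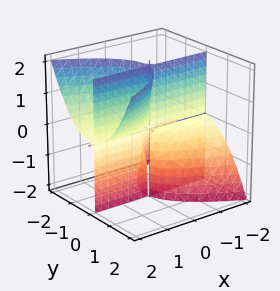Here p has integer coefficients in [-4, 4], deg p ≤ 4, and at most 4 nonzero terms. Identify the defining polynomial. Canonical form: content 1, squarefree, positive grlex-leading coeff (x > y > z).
1. The picture has 3 separate pieces. Treating them together as one polynomial.
2. deg p = 3. No degree-2 surface has this shape.
3. From the axis intercepts and sections: every point of the z-axis in the box is on the surface; the visible x-axis segment lies entirely on the surface.
4. Together with the visible shape, these determine p as stated.

3*x*y*z - 3*y^3 - y^2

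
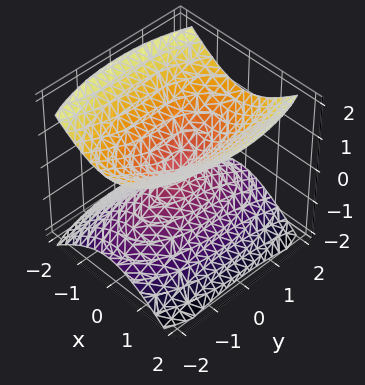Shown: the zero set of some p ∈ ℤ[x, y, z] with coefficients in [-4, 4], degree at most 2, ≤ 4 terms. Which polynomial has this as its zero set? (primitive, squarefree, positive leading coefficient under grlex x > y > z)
3*x^2 + y^2 - 3*z^2

First, there are 2 components. Treating them together as one polynomial.
Next, deg p = 2. A double cone through the origin; a quadric.
Next, symmetries: mirror symmetry y ↦ −y ⇒ only even powers of y; the z ↦ −z reflection is a symmetry, so z appears only in even powers; it's symmetric under x → −x, forcing even powers of x.
Next, reading off the gridlines: it crosses the z-axis at the gridline z = 0; one x-axis crossing is at x = 0; one y-axis crossing is at y = 0.
Finally, fitting integer coefficients to these (and the overall shape) gives p.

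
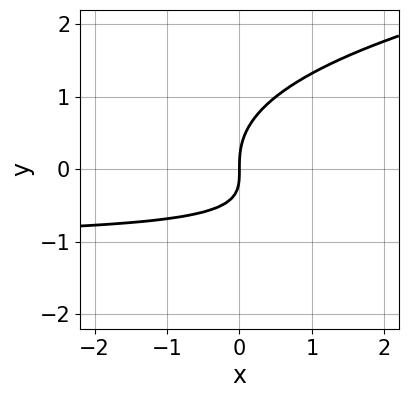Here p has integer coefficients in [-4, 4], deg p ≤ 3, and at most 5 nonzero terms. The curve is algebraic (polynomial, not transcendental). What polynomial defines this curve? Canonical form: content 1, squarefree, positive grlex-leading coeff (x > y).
y^3 - x*y - x

(a) The degree is 3 — no degree-2 curve has this shape.
(b) From the axis intercepts and sections: it meets the y-axis at y = 0 (among the integer gridlines); one x-axis crossing is at x = 0.
(c) Together with the visible shape, these determine p as stated.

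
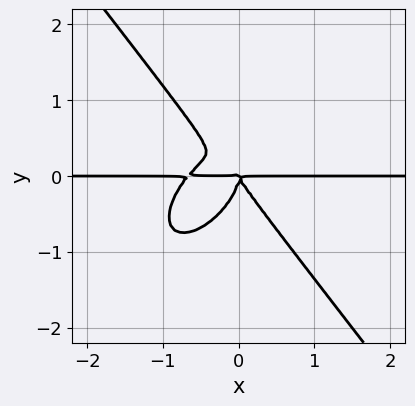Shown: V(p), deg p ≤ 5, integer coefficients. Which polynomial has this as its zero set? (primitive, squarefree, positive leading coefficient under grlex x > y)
3*x^3*y - x^2*y^2 + 2*y^4 + 2*x^2*y + x*y^2

(a) The degree is 4 — the shape is more complex than any degree-3 curve.
(b) From the axis intercepts and sections: the visible x-axis segment lies entirely on the curve.
(c) Solving for integer coefficients yields p as stated.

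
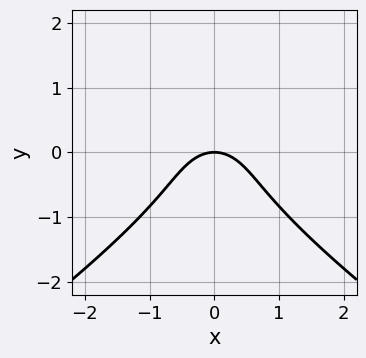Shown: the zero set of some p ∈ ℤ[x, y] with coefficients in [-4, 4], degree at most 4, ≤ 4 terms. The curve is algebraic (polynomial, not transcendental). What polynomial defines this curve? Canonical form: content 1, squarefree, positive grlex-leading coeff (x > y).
x^2*y - 2*y^3 - 2*x^2 - 2*y

The degree is 3 — the shape is more complex than any degree-2 curve.
Symmetries: mirror symmetry x ↦ −x ⇒ only even powers of x.
Reading off the gridlines: it meets the x-axis at x = 0 (among the integer gridlines); it meets the y-axis at y = 0 (among the integer gridlines).
Assembling these constraints gives the stated polynomial.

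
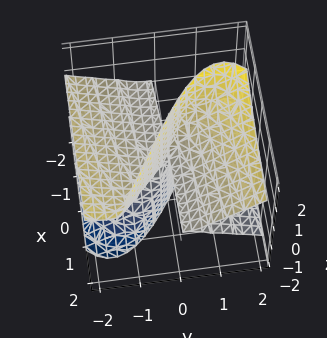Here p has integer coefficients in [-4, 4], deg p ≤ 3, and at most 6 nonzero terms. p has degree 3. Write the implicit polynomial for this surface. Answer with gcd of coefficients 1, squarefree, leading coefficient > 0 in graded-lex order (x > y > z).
First, the degree is 3 — no degree-2 surface has this shape.
Then, from the visible intercepts: every point of the x-axis in the box is on the surface; the visible z-axis segment lies entirely on the surface; it crosses the y-axis at the gridline y = 0.
Finally, the integer polynomial consistent with all of this is the stated p.

2*x*z^2 - y^3 - y^2*z + 3*y*z^2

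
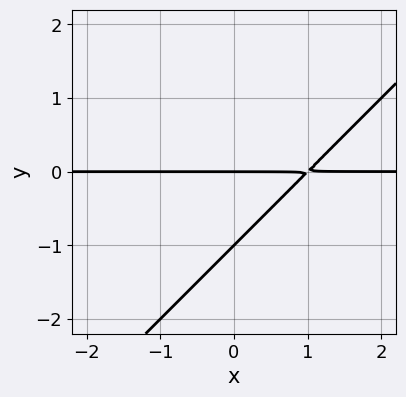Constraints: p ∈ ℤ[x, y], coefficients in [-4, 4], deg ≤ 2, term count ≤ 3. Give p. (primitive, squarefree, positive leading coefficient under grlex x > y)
The degree is 2 — no degree-1 curve has this shape.
Against the integer gridlines: the visible x-axis segment lies entirely on the curve; the y-axis gridline crossings are at y ∈ {-1, 0}.
Together with the visible shape, these determine p as stated.

x*y - y^2 - y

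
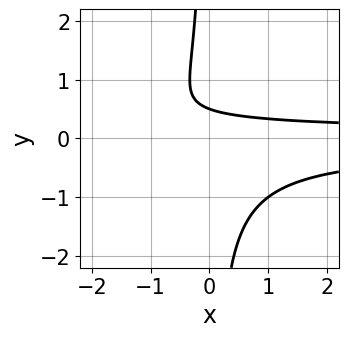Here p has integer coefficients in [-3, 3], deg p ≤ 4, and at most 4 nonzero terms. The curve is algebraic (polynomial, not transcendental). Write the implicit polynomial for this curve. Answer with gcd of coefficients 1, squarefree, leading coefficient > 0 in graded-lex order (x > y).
First, degree: the shape is more complex than any degree-2 curve, so deg p = 3.
Next, observable constraints: it misses every integer gridline on the x-axis.
Finally, together with the visible shape, these determine p as stated.

3*x*y^2 + 2*y - 1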